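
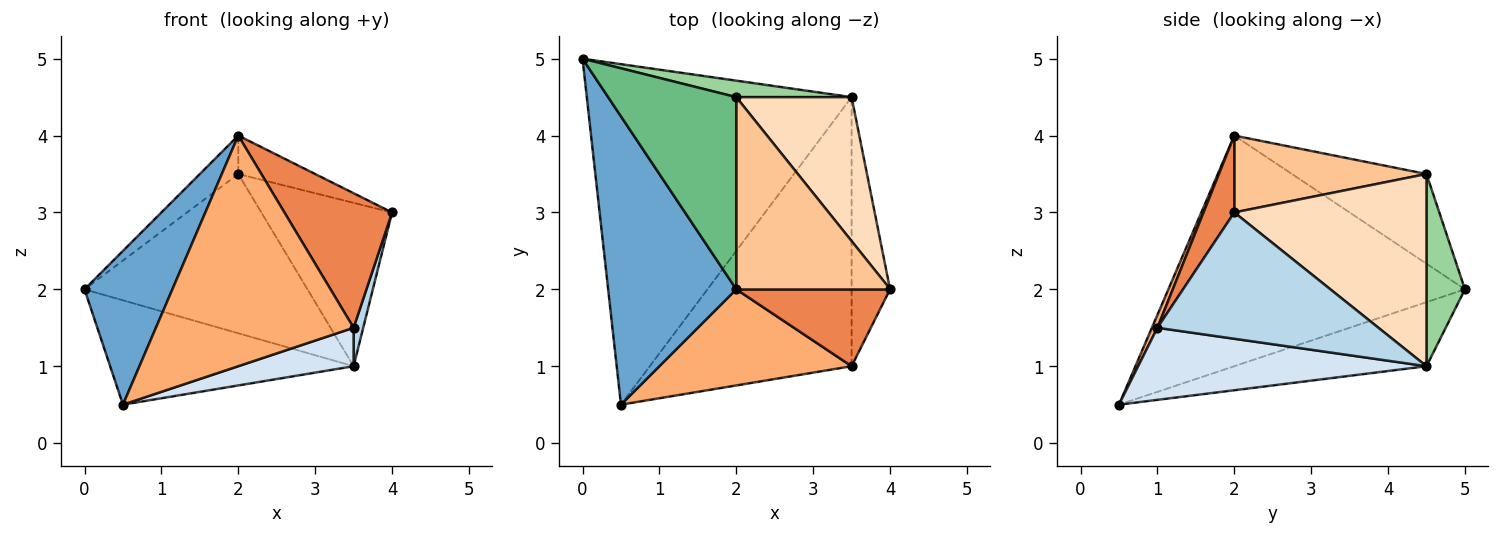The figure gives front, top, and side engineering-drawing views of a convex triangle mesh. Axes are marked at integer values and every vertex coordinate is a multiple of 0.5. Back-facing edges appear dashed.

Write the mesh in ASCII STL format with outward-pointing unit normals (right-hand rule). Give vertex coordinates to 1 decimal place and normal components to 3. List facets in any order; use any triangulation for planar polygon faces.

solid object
 facet normal -0.846 -0.251 0.470
  outer loop
   vertex 2.0 2.0 4.0
   vertex 0.0 5.0 2.0
   vertex 0.5 0.5 0.5
  endloop
 endfacet
 facet normal -0.225 0.285 -0.932
  outer loop
   vertex 3.5 4.5 1.0
   vertex 0.5 0.5 0.5
   vertex 0.0 5.0 2.0
  endloop
 endfacet
 facet normal 0.956 -0.042 -0.291
  outer loop
   vertex 3.5 1.0 1.5
   vertex 3.5 4.5 1.0
   vertex 4.0 2.0 3.0
  endloop
 endfacet
 facet normal 0.333 -0.133 -0.933
  outer loop
   vertex 3.5 1.0 1.5
   vertex 0.5 0.5 0.5
   vertex 3.5 4.5 1.0
  endloop
 endfacet
 facet normal 0.241 -0.843 0.482
  outer loop
   vertex 3.5 1.0 1.5
   vertex 4.0 2.0 3.0
   vertex 2.0 2.0 4.0
  endloop
 endfacet
 facet normal 0.026 -0.923 0.384
  outer loop
   vertex 3.5 1.0 1.5
   vertex 2.0 2.0 4.0
   vertex 0.5 0.5 0.5
  endloop
 endfacet
 facet normal 0.440 0.176 0.880
  outer loop
   vertex 2.0 4.5 3.5
   vertex 2.0 2.0 4.0
   vertex 4.0 2.0 3.0
  endloop
 endfacet
 facet normal 0.741 0.504 0.444
  outer loop
   vertex 2.0 4.5 3.5
   vertex 4.0 2.0 3.0
   vertex 3.5 4.5 1.0
  endloop
 endfacet
 facet normal -0.566 0.162 0.808
  outer loop
   vertex 2.0 4.5 3.5
   vertex 0.0 5.0 2.0
   vertex 2.0 2.0 4.0
  endloop
 endfacet
 facet normal 0.169 0.980 0.101
  outer loop
   vertex 2.0 4.5 3.5
   vertex 3.5 4.5 1.0
   vertex 0.0 5.0 2.0
  endloop
 endfacet
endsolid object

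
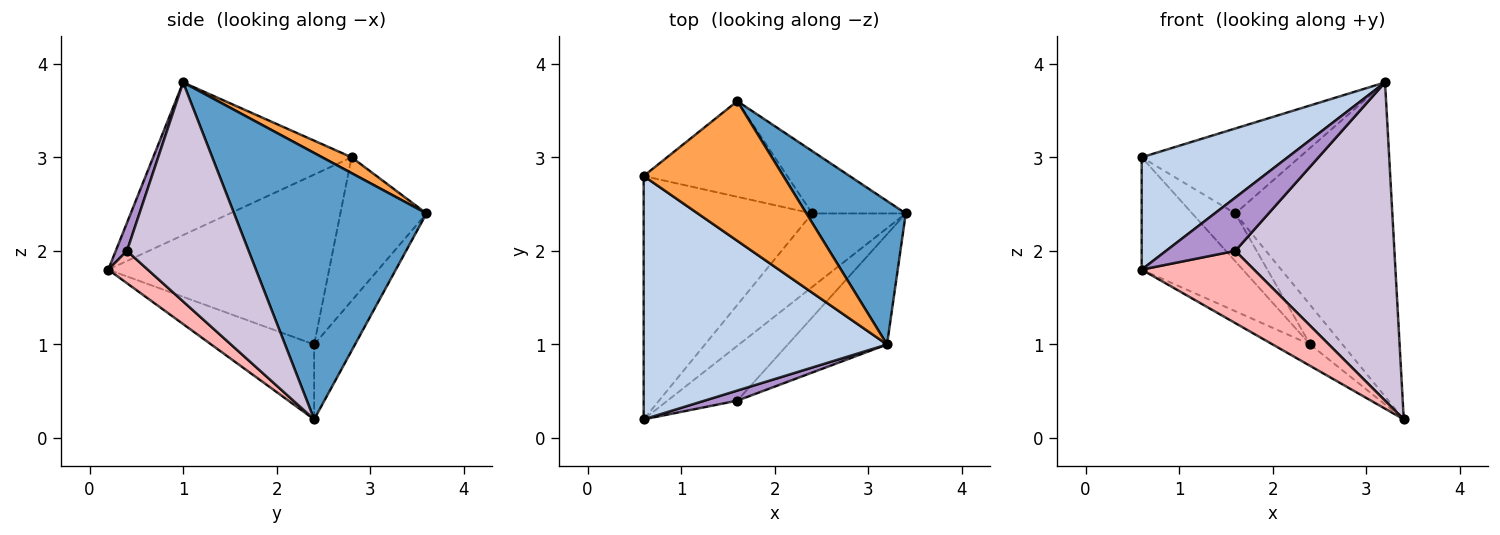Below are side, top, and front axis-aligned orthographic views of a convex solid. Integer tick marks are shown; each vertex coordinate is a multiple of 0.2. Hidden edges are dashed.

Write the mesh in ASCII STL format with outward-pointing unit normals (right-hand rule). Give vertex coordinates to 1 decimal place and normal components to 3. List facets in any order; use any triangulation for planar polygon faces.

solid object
 facet normal 0.744 0.607 0.278
  outer loop
   vertex 3.2 1.0 3.8
   vertex 3.4 2.4 0.2
   vertex 1.6 3.6 2.4
  endloop
 endfacet
 facet normal -0.495 -0.364 0.789
  outer loop
   vertex 0.6 2.8 3.0
   vertex 0.6 0.2 1.8
   vertex 3.2 1.0 3.8
  endloop
 endfacet
 facet normal 0.096 0.517 0.850
  outer loop
   vertex 0.6 2.8 3.0
   vertex 3.2 1.0 3.8
   vertex 1.6 3.6 2.4
  endloop
 endfacet
 facet normal -0.609 0.222 -0.761
  outer loop
   vertex 2.4 2.4 1.0
   vertex 3.4 2.4 0.2
   vertex 0.6 0.2 1.8
  endloop
 endfacet
 facet normal -0.560 0.443 -0.700
  outer loop
   vertex 2.4 2.4 1.0
   vertex 1.6 3.6 2.4
   vertex 3.4 2.4 0.2
  endloop
 endfacet
 facet normal -0.675 0.309 -0.670
  outer loop
   vertex 2.4 2.4 1.0
   vertex 0.6 0.2 1.8
   vertex 0.6 2.8 3.0
  endloop
 endfacet
 facet normal -0.667 0.333 -0.667
  outer loop
   vertex 2.4 2.4 1.0
   vertex 0.6 2.8 3.0
   vertex 1.6 3.6 2.4
  endloop
 endfacet
 facet normal 0.270 -0.767 -0.582
  outer loop
   vertex 1.6 0.4 2.0
   vertex 0.6 0.2 1.8
   vertex 3.4 2.4 0.2
  endloop
 endfacet
 facet normal 0.157 -0.970 0.184
  outer loop
   vertex 1.6 0.4 2.0
   vertex 3.2 1.0 3.8
   vertex 0.6 0.2 1.8
  endloop
 endfacet
 facet normal 0.586 -0.766 -0.265
  outer loop
   vertex 1.6 0.4 2.0
   vertex 3.4 2.4 0.2
   vertex 3.2 1.0 3.8
  endloop
 endfacet
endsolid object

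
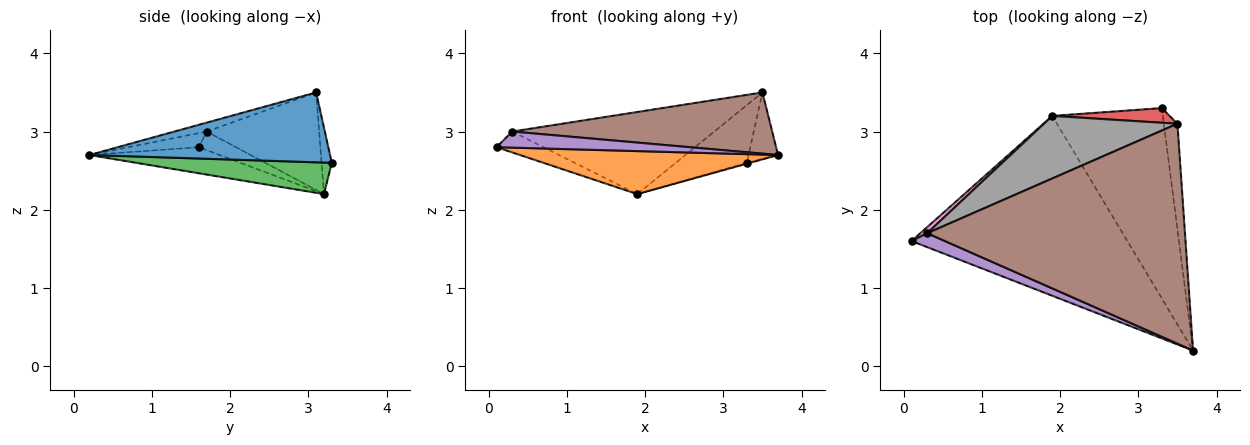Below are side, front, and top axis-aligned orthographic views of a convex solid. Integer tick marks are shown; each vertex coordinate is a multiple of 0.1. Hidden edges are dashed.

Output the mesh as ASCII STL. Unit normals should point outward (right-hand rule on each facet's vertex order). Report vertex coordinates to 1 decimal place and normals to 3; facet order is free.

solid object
 facet normal 0.974 0.120 -0.190
  outer loop
   vertex 3.5 3.1 3.5
   vertex 3.7 0.2 2.7
   vertex 3.3 3.3 2.6
  endloop
 endfacet
 facet normal -0.117 -0.231 -0.966
  outer loop
   vertex 1.9 3.2 2.2
   vertex 3.7 0.2 2.7
   vertex 0.1 1.6 2.8
  endloop
 endfacet
 facet normal 0.274 0.004 -0.962
  outer loop
   vertex 1.9 3.2 2.2
   vertex 3.3 3.3 2.6
   vertex 3.7 0.2 2.7
  endloop
 endfacet
 facet normal -0.138 0.960 0.244
  outer loop
   vertex 1.9 3.2 2.2
   vertex 3.5 3.1 3.5
   vertex 3.3 3.3 2.6
  endloop
 endfacet
 facet normal -0.266 -0.729 0.631
  outer loop
   vertex 0.3 1.7 3.0
   vertex 0.1 1.6 2.8
   vertex 3.7 0.2 2.7
  endloop
 endfacet
 facet normal -0.033 -0.268 0.963
  outer loop
   vertex 0.3 1.7 3.0
   vertex 3.7 0.2 2.7
   vertex 3.5 3.1 3.5
  endloop
 endfacet
 facet normal -0.605 0.764 0.223
  outer loop
   vertex 0.3 1.7 3.0
   vertex 1.9 3.2 2.2
   vertex 0.1 1.6 2.8
  endloop
 endfacet
 facet normal -0.405 0.727 0.554
  outer loop
   vertex 0.3 1.7 3.0
   vertex 3.5 3.1 3.5
   vertex 1.9 3.2 2.2
  endloop
 endfacet
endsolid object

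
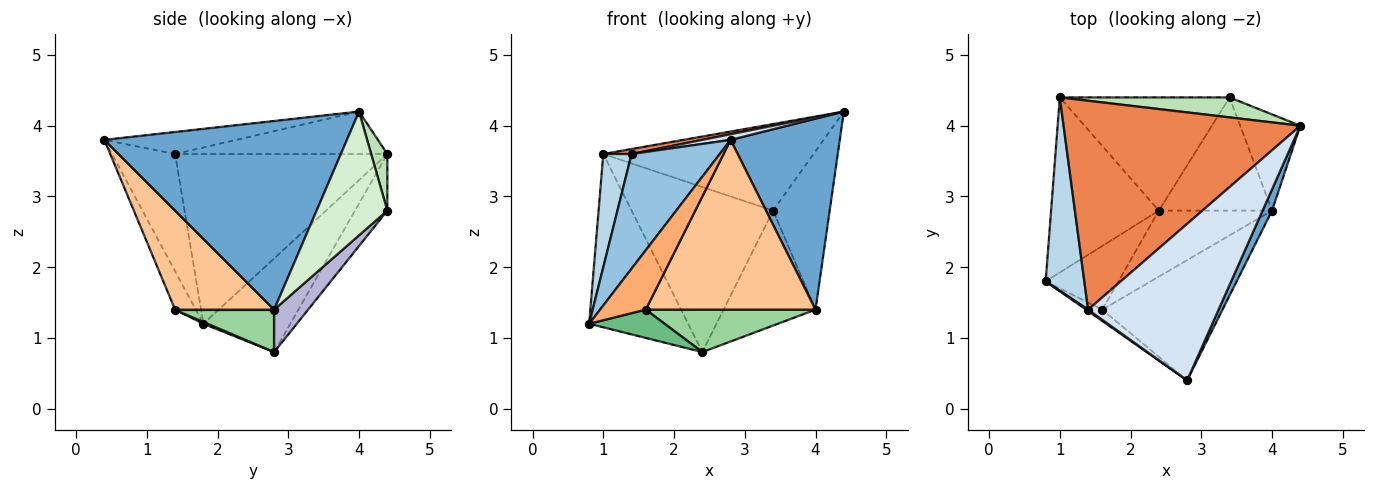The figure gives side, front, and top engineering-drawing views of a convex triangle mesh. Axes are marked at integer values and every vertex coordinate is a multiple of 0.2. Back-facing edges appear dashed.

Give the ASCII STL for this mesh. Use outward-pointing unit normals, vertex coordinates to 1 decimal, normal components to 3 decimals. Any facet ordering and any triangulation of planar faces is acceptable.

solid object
 facet normal 0.911 -0.410 0.046
  outer loop
   vertex 4.0 2.8 1.4
   vertex 4.4 4.0 4.2
   vertex 2.8 0.4 3.8
  endloop
 endfacet
 facet normal -0.582 -0.813 0.010
  outer loop
   vertex 1.4 1.4 3.6
   vertex 0.8 1.8 1.2
   vertex 2.8 0.4 3.8
  endloop
 endfacet
 facet normal -0.967 -0.129 0.220
  outer loop
   vertex 1.4 1.4 3.6
   vertex 1.0 4.4 3.6
   vertex 0.8 1.8 1.2
  endloop
 endfacet
 facet normal -0.166 -0.036 0.985
  outer loop
   vertex 1.4 1.4 3.6
   vertex 2.8 0.4 3.8
   vertex 4.4 4.0 4.2
  endloop
 endfacet
 facet normal -0.176 -0.024 0.984
  outer loop
   vertex 1.4 1.4 3.6
   vertex 4.4 4.0 4.2
   vertex 1.0 4.4 3.6
  endloop
 endfacet
 facet normal -0.406 -0.898 -0.171
  outer loop
   vertex 1.6 1.4 1.4
   vertex 2.8 0.4 3.8
   vertex 0.8 1.8 1.2
  endloop
 endfacet
 facet normal 0.430 -0.737 -0.522
  outer loop
   vertex 1.6 1.4 1.4
   vertex 4.0 2.8 1.4
   vertex 2.8 0.4 3.8
  endloop
 endfacet
 facet normal -0.525 0.599 -0.605
  outer loop
   vertex 2.4 2.8 0.8
   vertex 0.8 1.8 1.2
   vertex 1.0 4.4 3.6
  endloop
 endfacet
 facet normal 0.025 -0.406 -0.914
  outer loop
   vertex 2.4 2.8 0.8
   vertex 1.6 1.4 1.4
   vertex 0.8 1.8 1.2
  endloop
 endfacet
 facet normal 0.301 -0.516 -0.802
  outer loop
   vertex 2.4 2.8 0.8
   vertex 4.0 2.8 1.4
   vertex 1.6 1.4 1.4
  endloop
 endfacet
 facet normal 0.075 0.972 0.224
  outer loop
   vertex 3.4 4.4 2.8
   vertex 1.0 4.4 3.6
   vertex 4.4 4.0 4.2
  endloop
 endfacet
 facet normal 0.730 0.584 -0.355
  outer loop
   vertex 3.4 4.4 2.8
   vertex 4.4 4.0 4.2
   vertex 4.0 2.8 1.4
  endloop
 endfacet
 facet normal -0.185 0.810 -0.556
  outer loop
   vertex 3.4 4.4 2.8
   vertex 2.4 2.8 0.8
   vertex 1.0 4.4 3.6
  endloop
 endfacet
 facet normal 0.254 0.689 -0.679
  outer loop
   vertex 3.4 4.4 2.8
   vertex 4.0 2.8 1.4
   vertex 2.4 2.8 0.8
  endloop
 endfacet
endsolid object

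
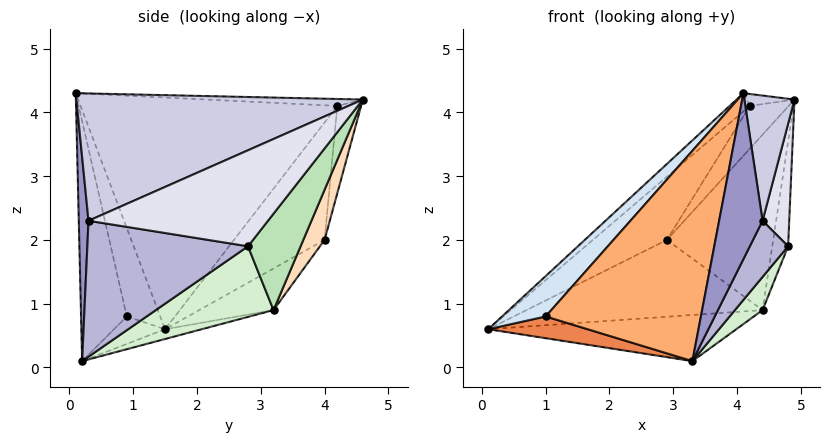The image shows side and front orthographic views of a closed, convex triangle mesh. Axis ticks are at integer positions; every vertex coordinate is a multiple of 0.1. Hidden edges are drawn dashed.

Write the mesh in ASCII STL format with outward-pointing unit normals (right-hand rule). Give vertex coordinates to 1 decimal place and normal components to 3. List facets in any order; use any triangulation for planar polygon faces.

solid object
 facet normal -0.040 0.271 -0.962
  outer loop
   vertex 4.4 3.2 0.9
   vertex 3.3 0.2 0.1
   vertex 0.1 1.5 0.6
  endloop
 endfacet
 facet normal -0.668 0.053 0.742
  outer loop
   vertex 4.2 4.2 4.1
   vertex 0.1 1.5 0.6
   vertex 4.1 0.1 4.3
  endloop
 endfacet
 facet normal -0.170 0.052 0.984
  outer loop
   vertex 4.2 4.2 4.1
   vertex 4.1 0.1 4.3
   vertex 4.9 4.6 4.2
  endloop
 endfacet
 facet normal -0.573 -0.747 0.337
  outer loop
   vertex 1.0 0.9 0.8
   vertex 4.1 0.1 4.3
   vertex 0.1 1.5 0.6
  endloop
 endfacet
 facet normal -0.390 -0.759 -0.522
  outer loop
   vertex 1.0 0.9 0.8
   vertex 0.1 1.5 0.6
   vertex 3.3 0.2 0.1
  endloop
 endfacet
 facet normal -0.282 -0.959 0.031
  outer loop
   vertex 1.0 0.9 0.8
   vertex 3.3 0.2 0.1
   vertex 4.1 0.1 4.3
  endloop
 endfacet
 facet normal -0.202 0.641 -0.741
  outer loop
   vertex 2.9 4.0 2.0
   vertex 4.4 3.2 0.9
   vertex 0.1 1.5 0.6
  endloop
 endfacet
 facet normal 0.179 0.896 -0.407
  outer loop
   vertex 2.9 4.0 2.0
   vertex 4.9 4.6 4.2
   vertex 4.4 3.2 0.9
  endloop
 endfacet
 facet normal -0.714 0.583 0.387
  outer loop
   vertex 2.9 4.0 2.0
   vertex 0.1 1.5 0.6
   vertex 4.2 4.2 4.1
  endloop
 endfacet
 facet normal -0.507 0.829 0.235
  outer loop
   vertex 2.9 4.0 2.0
   vertex 4.2 4.2 4.1
   vertex 4.9 4.6 4.2
  endloop
 endfacet
 facet normal 0.925 0.279 -0.258
  outer loop
   vertex 4.8 2.8 1.9
   vertex 4.4 3.2 0.9
   vertex 4.9 4.6 4.2
  endloop
 endfacet
 facet normal 0.877 -0.206 -0.433
  outer loop
   vertex 4.8 2.8 1.9
   vertex 3.3 0.2 0.1
   vertex 4.4 3.2 0.9
  endloop
 endfacet
 facet normal 0.218 -0.974 -0.065
  outer loop
   vertex 4.4 0.3 2.3
   vertex 4.1 0.1 4.3
   vertex 3.3 0.2 0.1
  endloop
 endfacet
 facet normal 0.878 -0.209 -0.430
  outer loop
   vertex 4.4 0.3 2.3
   vertex 3.3 0.2 0.1
   vertex 4.8 2.8 1.9
  endloop
 endfacet
 facet normal 0.977 -0.171 0.129
  outer loop
   vertex 4.4 0.3 2.3
   vertex 4.9 4.6 4.2
   vertex 4.1 0.1 4.3
  endloop
 endfacet
 facet normal 0.987 -0.146 0.072
  outer loop
   vertex 4.4 0.3 2.3
   vertex 4.8 2.8 1.9
   vertex 4.9 4.6 4.2
  endloop
 endfacet
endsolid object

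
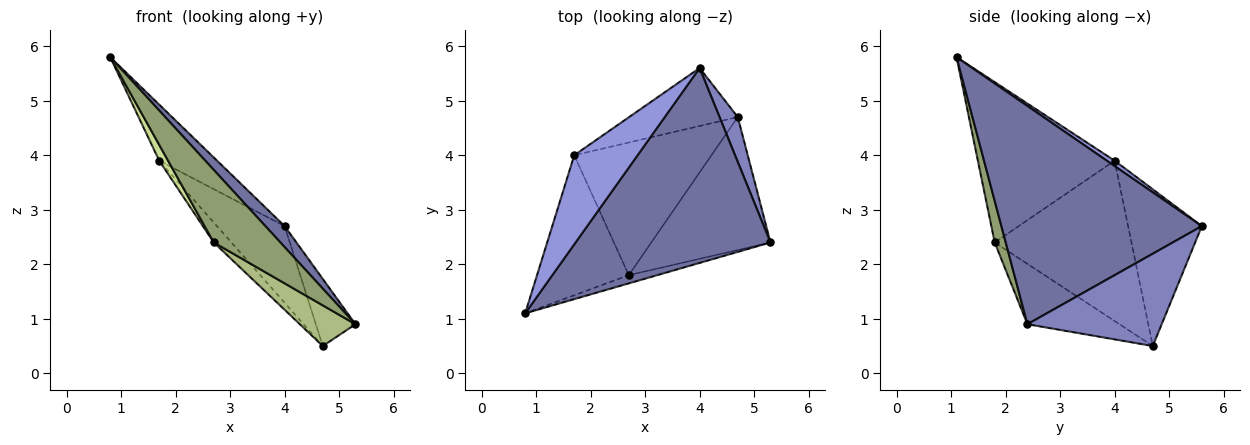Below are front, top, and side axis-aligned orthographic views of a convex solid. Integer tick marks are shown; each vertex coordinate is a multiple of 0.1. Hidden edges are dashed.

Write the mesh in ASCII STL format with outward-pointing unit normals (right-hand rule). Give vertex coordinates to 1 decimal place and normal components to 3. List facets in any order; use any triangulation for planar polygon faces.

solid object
 facet normal 0.744 -0.071 0.664
  outer loop
   vertex 4.0 5.6 2.7
   vertex 0.8 1.1 5.8
   vertex 5.3 2.4 0.9
  endloop
 endfacet
 facet normal 0.942 0.278 0.186
  outer loop
   vertex 4.7 4.7 0.5
   vertex 4.0 5.6 2.7
   vertex 5.3 2.4 0.9
  endloop
 endfacet
 facet normal 0.071 0.531 0.844
  outer loop
   vertex 1.7 4.0 3.9
   vertex 0.8 1.1 5.8
   vertex 4.0 5.6 2.7
  endloop
 endfacet
 facet normal -0.656 0.602 -0.455
  outer loop
   vertex 1.7 4.0 3.9
   vertex 4.0 5.6 2.7
   vertex 4.7 4.7 0.5
  endloop
 endfacet
 facet normal 0.162 -0.980 -0.111
  outer loop
   vertex 2.7 1.8 2.4
   vertex 5.3 2.4 0.9
   vertex 0.8 1.1 5.8
  endloop
 endfacet
 facet normal -0.436 -0.263 -0.861
  outer loop
   vertex 2.7 1.8 2.4
   vertex 4.7 4.7 0.5
   vertex 5.3 2.4 0.9
  endloop
 endfacet
 facet normal -0.867 -0.056 -0.496
  outer loop
   vertex 2.7 1.8 2.4
   vertex 0.8 1.1 5.8
   vertex 1.7 4.0 3.9
  endloop
 endfacet
 facet normal -0.756 0.098 -0.647
  outer loop
   vertex 2.7 1.8 2.4
   vertex 1.7 4.0 3.9
   vertex 4.7 4.7 0.5
  endloop
 endfacet
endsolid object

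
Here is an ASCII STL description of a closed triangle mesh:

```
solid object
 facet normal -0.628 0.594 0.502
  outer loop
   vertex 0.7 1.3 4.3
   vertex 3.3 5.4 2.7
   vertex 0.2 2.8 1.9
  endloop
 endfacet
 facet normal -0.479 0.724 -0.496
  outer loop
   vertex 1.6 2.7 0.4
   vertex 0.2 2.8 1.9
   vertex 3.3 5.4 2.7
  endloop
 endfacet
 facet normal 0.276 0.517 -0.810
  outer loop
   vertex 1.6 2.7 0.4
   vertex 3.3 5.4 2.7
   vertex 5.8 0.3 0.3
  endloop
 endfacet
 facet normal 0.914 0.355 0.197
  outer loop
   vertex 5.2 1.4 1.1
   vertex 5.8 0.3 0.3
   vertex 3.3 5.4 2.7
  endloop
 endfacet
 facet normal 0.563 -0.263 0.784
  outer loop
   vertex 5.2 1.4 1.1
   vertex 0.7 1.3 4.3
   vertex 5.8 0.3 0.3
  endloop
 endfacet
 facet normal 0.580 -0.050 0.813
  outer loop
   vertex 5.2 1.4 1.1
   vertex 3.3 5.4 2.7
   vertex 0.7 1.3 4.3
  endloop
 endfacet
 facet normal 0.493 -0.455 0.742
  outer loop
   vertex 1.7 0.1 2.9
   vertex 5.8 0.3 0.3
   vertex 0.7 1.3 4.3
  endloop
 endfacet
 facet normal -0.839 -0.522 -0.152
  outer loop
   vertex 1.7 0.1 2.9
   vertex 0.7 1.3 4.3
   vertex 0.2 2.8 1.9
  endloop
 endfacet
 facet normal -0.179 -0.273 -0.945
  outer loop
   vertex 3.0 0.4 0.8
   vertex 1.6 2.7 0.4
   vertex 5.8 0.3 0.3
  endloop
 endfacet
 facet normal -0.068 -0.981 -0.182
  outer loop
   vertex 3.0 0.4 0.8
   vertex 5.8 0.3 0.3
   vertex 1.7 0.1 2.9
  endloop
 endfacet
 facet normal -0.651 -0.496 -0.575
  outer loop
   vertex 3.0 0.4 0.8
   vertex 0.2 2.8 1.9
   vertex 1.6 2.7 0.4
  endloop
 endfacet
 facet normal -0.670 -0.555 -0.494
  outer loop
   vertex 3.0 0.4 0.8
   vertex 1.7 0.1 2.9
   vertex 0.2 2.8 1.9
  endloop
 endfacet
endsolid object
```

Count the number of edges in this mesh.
18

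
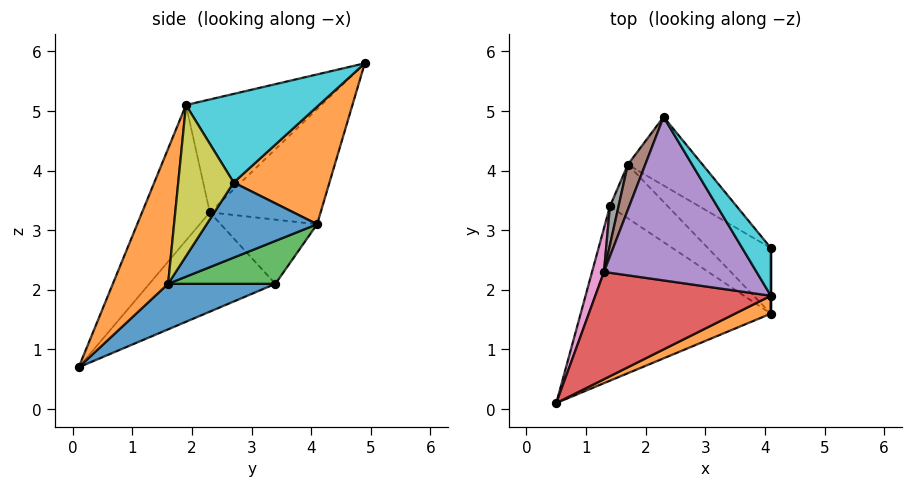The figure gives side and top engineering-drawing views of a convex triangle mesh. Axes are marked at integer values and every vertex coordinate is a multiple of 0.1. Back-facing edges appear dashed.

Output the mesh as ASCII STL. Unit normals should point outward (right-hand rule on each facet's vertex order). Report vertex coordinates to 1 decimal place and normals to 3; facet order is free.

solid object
 facet normal 0.220 0.330 -0.918
  outer loop
   vertex 1.4 3.4 2.1
   vertex 4.1 1.6 2.1
   vertex 0.5 0.1 0.7
  endloop
 endfacet
 facet normal 0.352 -0.931 0.093
  outer loop
   vertex 4.1 1.9 5.1
   vertex 0.5 0.1 0.7
   vertex 4.1 1.6 2.1
  endloop
 endfacet
 facet normal 0.444 0.666 -0.599
  outer loop
   vertex 1.7 4.1 3.1
   vertex 4.1 1.6 2.1
   vertex 1.4 3.4 2.1
  endloop
 endfacet
 facet normal -0.497 -0.581 0.644
  outer loop
   vertex 1.3 2.3 3.3
   vertex 0.5 0.1 0.7
   vertex 4.1 1.9 5.1
  endloop
 endfacet
 facet normal -0.522 -0.478 0.706
  outer loop
   vertex 1.3 2.3 3.3
   vertex 4.1 1.9 5.1
   vertex 2.3 4.9 5.8
  endloop
 endfacet
 facet normal -0.962 0.230 0.146
  outer loop
   vertex 1.3 2.3 3.3
   vertex 2.3 4.9 5.8
   vertex 1.7 4.1 3.1
  endloop
 endfacet
 facet normal -0.970 0.215 0.116
  outer loop
   vertex 1.3 2.3 3.3
   vertex 1.4 3.4 2.1
   vertex 0.5 0.1 0.7
  endloop
 endfacet
 facet normal -0.965 0.229 0.129
  outer loop
   vertex 1.3 2.3 3.3
   vertex 1.7 4.1 3.1
   vertex 1.4 3.4 2.1
  endloop
 endfacet
 facet normal 1.000 0.000 0.000
  outer loop
   vertex 4.1 2.7 3.8
   vertex 4.1 1.9 5.1
   vertex 4.1 1.6 2.1
  endloop
 endfacet
 facet normal 0.851 0.447 0.275
  outer loop
   vertex 4.1 2.7 3.8
   vertex 2.3 4.9 5.8
   vertex 4.1 1.9 5.1
  endloop
 endfacet
 facet normal 0.544 0.705 -0.456
  outer loop
   vertex 4.1 2.7 3.8
   vertex 4.1 1.6 2.1
   vertex 1.7 4.1 3.1
  endloop
 endfacet
 facet normal 0.546 0.762 -0.347
  outer loop
   vertex 4.1 2.7 3.8
   vertex 1.7 4.1 3.1
   vertex 2.3 4.9 5.8
  endloop
 endfacet
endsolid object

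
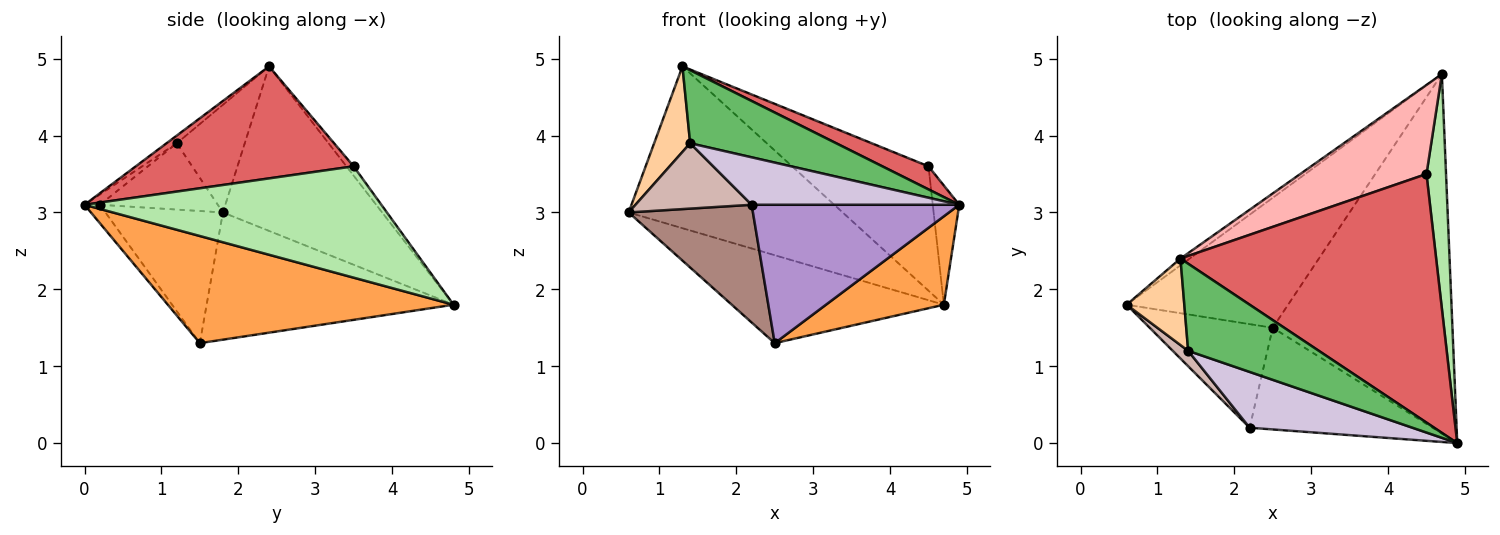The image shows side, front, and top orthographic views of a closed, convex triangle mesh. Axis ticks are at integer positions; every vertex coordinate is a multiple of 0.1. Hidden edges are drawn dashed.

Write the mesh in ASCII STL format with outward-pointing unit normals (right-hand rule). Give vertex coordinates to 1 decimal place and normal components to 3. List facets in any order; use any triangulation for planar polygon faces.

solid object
 facet normal -0.597 0.802 -0.033
  outer loop
   vertex 1.3 2.4 4.9
   vertex 4.7 4.8 1.8
   vertex 0.6 1.8 3.0
  endloop
 endfacet
 facet normal -0.546 0.469 -0.694
  outer loop
   vertex 2.5 1.5 1.3
   vertex 0.6 1.8 3.0
   vertex 4.7 4.8 1.8
  endloop
 endfacet
 facet normal 0.501 -0.207 -0.840
  outer loop
   vertex 2.5 1.5 1.3
   vertex 4.7 4.8 1.8
   vertex 4.9 0.0 3.1
  endloop
 endfacet
 facet normal -0.799 -0.423 0.428
  outer loop
   vertex 1.4 1.2 3.9
   vertex 1.3 2.4 4.9
   vertex 0.6 1.8 3.0
  endloop
 endfacet
 facet normal -0.045 -0.642 0.766
  outer loop
   vertex 1.4 1.2 3.9
   vertex 4.9 0.0 3.1
   vertex 1.3 2.4 4.9
  endloop
 endfacet
 facet normal 0.981 0.088 0.172
  outer loop
   vertex 4.5 3.5 3.6
   vertex 4.9 0.0 3.1
   vertex 4.7 4.8 1.8
  endloop
 endfacet
 facet normal 0.400 -0.085 0.913
  outer loop
   vertex 4.5 3.5 3.6
   vertex 1.3 2.4 4.9
   vertex 4.9 0.0 3.1
  endloop
 endfacet
 facet normal -0.043 0.812 0.582
  outer loop
   vertex 4.5 3.5 3.6
   vertex 4.7 4.8 1.8
   vertex 1.3 2.4 4.9
  endloop
 endfacet
 facet normal -0.060 -0.804 -0.591
  outer loop
   vertex 2.2 0.2 3.1
   vertex 2.5 1.5 1.3
   vertex 4.9 0.0 3.1
  endloop
 endfacet
 facet normal -0.048 -0.647 0.761
  outer loop
   vertex 2.2 0.2 3.1
   vertex 4.9 0.0 3.1
   vertex 1.4 1.2 3.9
  endloop
 endfacet
 facet normal -0.579 -0.612 -0.539
  outer loop
   vertex 2.2 0.2 3.1
   vertex 0.6 1.8 3.0
   vertex 2.5 1.5 1.3
  endloop
 endfacet
 facet normal -0.703 -0.693 0.163
  outer loop
   vertex 2.2 0.2 3.1
   vertex 1.4 1.2 3.9
   vertex 0.6 1.8 3.0
  endloop
 endfacet
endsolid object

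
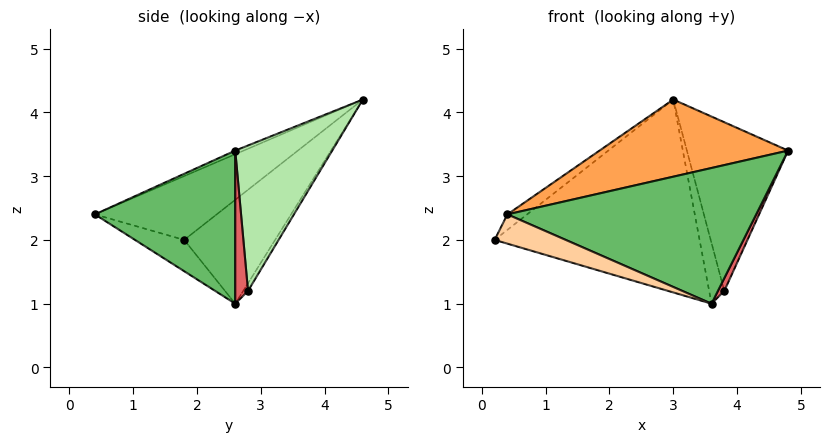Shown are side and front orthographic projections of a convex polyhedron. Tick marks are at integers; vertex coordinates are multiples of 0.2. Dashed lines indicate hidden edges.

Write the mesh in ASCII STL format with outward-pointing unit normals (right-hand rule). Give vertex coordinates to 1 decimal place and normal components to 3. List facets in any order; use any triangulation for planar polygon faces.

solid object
 facet normal -0.340 0.767 -0.543
  outer loop
   vertex 3.6 2.6 1.0
   vertex 0.2 1.8 2.0
   vertex 3.0 4.6 4.2
  endloop
 endfacet
 facet normal -0.680 0.110 0.725
  outer loop
   vertex 0.4 0.4 2.4
   vertex 3.0 4.6 4.2
   vertex 0.2 1.8 2.0
  endloop
 endfacet
 facet normal -0.017 -0.385 0.923
  outer loop
   vertex 0.4 0.4 2.4
   vertex 4.8 2.6 3.4
   vertex 3.0 4.6 4.2
  endloop
 endfacet
 facet normal -0.205 -0.296 -0.933
  outer loop
   vertex 0.4 0.4 2.4
   vertex 0.2 1.8 2.0
   vertex 3.6 2.6 1.0
  endloop
 endfacet
 facet normal 0.477 -0.846 -0.239
  outer loop
   vertex 0.4 0.4 2.4
   vertex 3.6 2.6 1.0
   vertex 4.8 2.6 3.4
  endloop
 endfacet
 facet normal 0.671 0.701 -0.241
  outer loop
   vertex 3.8 2.8 1.2
   vertex 3.0 4.6 4.2
   vertex 4.8 2.6 3.4
  endloop
 endfacet
 facet normal 0.816 -0.408 -0.408
  outer loop
   vertex 3.8 2.8 1.2
   vertex 4.8 2.6 3.4
   vertex 3.6 2.6 1.0
  endloop
 endfacet
 facet normal -0.252 0.799 -0.546
  outer loop
   vertex 3.8 2.8 1.2
   vertex 3.6 2.6 1.0
   vertex 3.0 4.6 4.2
  endloop
 endfacet
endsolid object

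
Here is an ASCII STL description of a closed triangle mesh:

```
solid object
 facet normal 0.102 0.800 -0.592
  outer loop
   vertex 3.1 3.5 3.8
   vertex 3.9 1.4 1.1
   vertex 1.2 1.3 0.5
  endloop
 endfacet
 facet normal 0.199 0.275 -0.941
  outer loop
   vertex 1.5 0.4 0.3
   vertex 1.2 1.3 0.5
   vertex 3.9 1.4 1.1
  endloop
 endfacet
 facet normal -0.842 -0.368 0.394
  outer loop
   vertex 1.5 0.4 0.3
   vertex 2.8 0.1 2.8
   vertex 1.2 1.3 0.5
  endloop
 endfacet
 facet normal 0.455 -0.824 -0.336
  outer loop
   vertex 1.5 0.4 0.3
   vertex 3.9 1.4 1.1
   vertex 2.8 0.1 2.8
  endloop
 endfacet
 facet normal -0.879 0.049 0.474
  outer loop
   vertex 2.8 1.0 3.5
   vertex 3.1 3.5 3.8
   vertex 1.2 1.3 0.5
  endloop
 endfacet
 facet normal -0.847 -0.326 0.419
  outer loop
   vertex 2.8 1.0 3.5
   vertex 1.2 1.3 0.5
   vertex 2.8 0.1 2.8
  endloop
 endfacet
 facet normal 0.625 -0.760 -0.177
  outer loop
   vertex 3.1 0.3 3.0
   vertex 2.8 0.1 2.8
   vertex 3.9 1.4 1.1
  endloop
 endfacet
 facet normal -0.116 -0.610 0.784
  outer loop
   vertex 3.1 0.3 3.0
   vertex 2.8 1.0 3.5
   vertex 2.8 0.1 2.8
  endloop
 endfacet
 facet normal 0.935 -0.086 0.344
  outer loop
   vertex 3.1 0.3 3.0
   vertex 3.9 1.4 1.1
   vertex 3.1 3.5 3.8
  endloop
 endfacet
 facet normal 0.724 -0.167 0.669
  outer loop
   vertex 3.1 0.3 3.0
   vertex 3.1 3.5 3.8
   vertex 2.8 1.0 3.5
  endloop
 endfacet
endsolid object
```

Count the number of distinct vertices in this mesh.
7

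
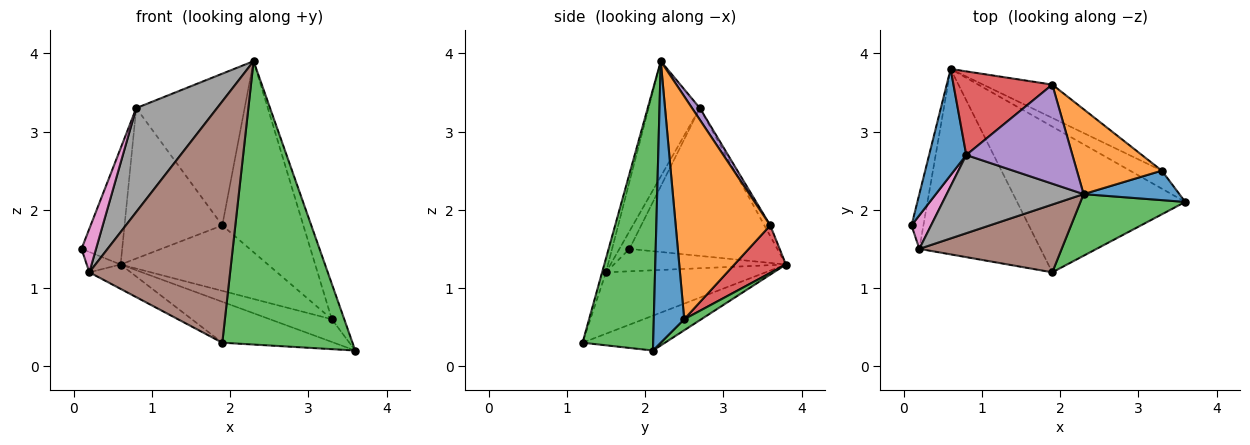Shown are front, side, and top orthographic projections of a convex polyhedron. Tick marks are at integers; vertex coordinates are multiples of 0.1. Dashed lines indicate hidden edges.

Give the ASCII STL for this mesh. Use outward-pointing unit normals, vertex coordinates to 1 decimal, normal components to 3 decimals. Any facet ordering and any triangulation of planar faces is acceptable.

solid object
 facet normal -0.937 0.258 0.236
  outer loop
   vertex 0.8 2.7 3.3
   vertex 0.6 3.8 1.3
   vertex 0.1 1.8 1.5
  endloop
 endfacet
 facet normal -0.196 0.265 -0.944
  outer loop
   vertex 1.9 1.2 0.3
   vertex 0.6 3.8 1.3
   vertex 3.6 2.1 0.2
  endloop
 endfacet
 facet normal 0.468 -0.863 0.188
  outer loop
   vertex 1.9 1.2 0.3
   vertex 3.6 2.1 0.2
   vertex 2.3 2.2 3.9
  endloop
 endfacet
 facet normal -0.052 0.873 0.485
  outer loop
   vertex 1.9 3.6 1.8
   vertex 0.6 3.8 1.3
   vertex 0.8 2.7 3.3
  endloop
 endfacet
 facet normal 0.060 0.836 0.546
  outer loop
   vertex 1.9 3.6 1.8
   vertex 0.8 2.7 3.3
   vertex 2.3 2.2 3.9
  endloop
 endfacet
 facet normal -0.027 -0.962 0.270
  outer loop
   vertex 0.2 1.5 1.2
   vertex 1.9 1.2 0.3
   vertex 2.3 2.2 3.9
  endloop
 endfacet
 facet normal -0.481 -0.695 0.535
  outer loop
   vertex 0.2 1.5 1.2
   vertex 0.8 2.7 3.3
   vertex 0.1 1.8 1.5
  endloop
 endfacet
 facet normal -0.452 -0.713 0.536
  outer loop
   vertex 0.2 1.5 1.2
   vertex 2.3 2.2 3.9
   vertex 0.8 2.7 3.3
  endloop
 endfacet
 facet normal -0.870 0.171 -0.462
  outer loop
   vertex 0.2 1.5 1.2
   vertex 0.1 1.8 1.5
   vertex 0.6 3.8 1.3
  endloop
 endfacet
 facet normal -0.449 0.117 -0.886
  outer loop
   vertex 0.2 1.5 1.2
   vertex 0.6 3.8 1.3
   vertex 1.9 1.2 0.3
  endloop
 endfacet
 facet normal 0.883 0.362 0.300
  outer loop
   vertex 3.3 2.5 0.6
   vertex 2.3 2.2 3.9
   vertex 3.6 2.1 0.2
  endloop
 endfacet
 facet normal 0.729 0.625 0.278
  outer loop
   vertex 3.3 2.5 0.6
   vertex 1.9 3.6 1.8
   vertex 2.3 2.2 3.9
  endloop
 endfacet
 facet normal 0.211 0.766 -0.607
  outer loop
   vertex 3.3 2.5 0.6
   vertex 3.6 2.1 0.2
   vertex 0.6 3.8 1.3
  endloop
 endfacet
 facet normal 0.297 0.851 -0.433
  outer loop
   vertex 3.3 2.5 0.6
   vertex 0.6 3.8 1.3
   vertex 1.9 3.6 1.8
  endloop
 endfacet
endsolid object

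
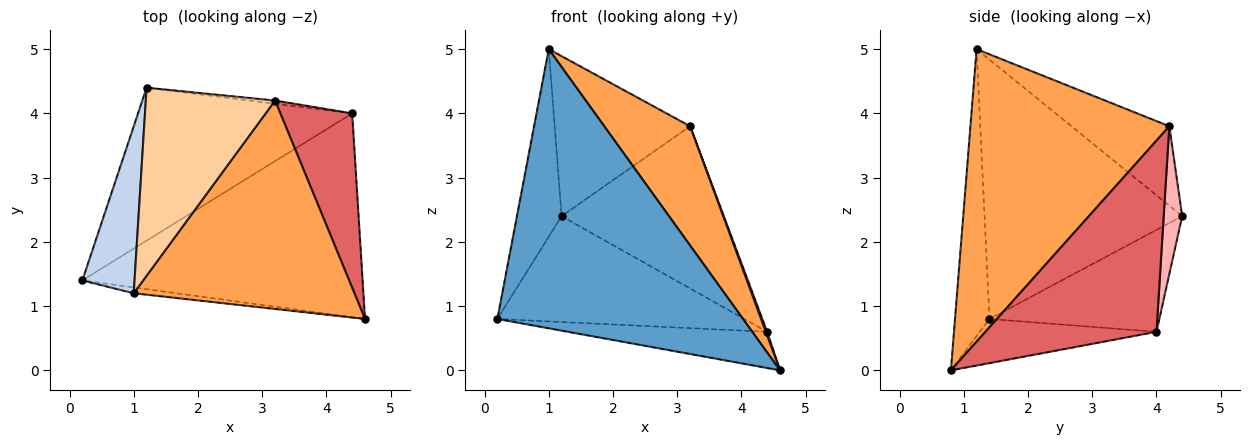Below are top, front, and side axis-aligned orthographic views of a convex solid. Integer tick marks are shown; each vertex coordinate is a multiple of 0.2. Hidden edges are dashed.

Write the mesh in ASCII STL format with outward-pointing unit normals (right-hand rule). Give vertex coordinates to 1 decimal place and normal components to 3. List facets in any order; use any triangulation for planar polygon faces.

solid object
 facet normal -0.139 -0.990 -0.021
  outer loop
   vertex 1.0 1.2 5.0
   vertex 0.2 1.4 0.8
   vertex 4.6 0.8 0.0
  endloop
 endfacet
 facet normal -0.957 0.216 0.193
  outer loop
   vertex 1.0 1.2 5.0
   vertex 1.2 4.4 2.4
   vertex 0.2 1.4 0.8
  endloop
 endfacet
 facet normal 0.755 -0.326 0.569
  outer loop
   vertex 3.2 4.2 3.8
   vertex 1.0 1.2 5.0
   vertex 4.6 0.8 0.0
  endloop
 endfacet
 facet normal -0.424 0.587 0.690
  outer loop
   vertex 3.2 4.2 3.8
   vertex 1.2 4.4 2.4
   vertex 1.0 1.2 5.0
  endloop
 endfacet
 facet normal -0.153 0.173 -0.973
  outer loop
   vertex 4.4 4.0 0.6
   vertex 4.6 0.8 0.0
   vertex 0.2 1.4 0.8
  endloop
 endfacet
 facet normal -0.364 0.530 -0.766
  outer loop
   vertex 4.4 4.0 0.6
   vertex 0.2 1.4 0.8
   vertex 1.2 4.4 2.4
  endloop
 endfacet
 facet normal 0.936 -0.007 0.352
  outer loop
   vertex 4.4 4.0 0.6
   vertex 3.2 4.2 3.8
   vertex 4.6 0.8 0.0
  endloop
 endfacet
 facet normal 0.113 0.993 -0.020
  outer loop
   vertex 4.4 4.0 0.6
   vertex 1.2 4.4 2.4
   vertex 3.2 4.2 3.8
  endloop
 endfacet
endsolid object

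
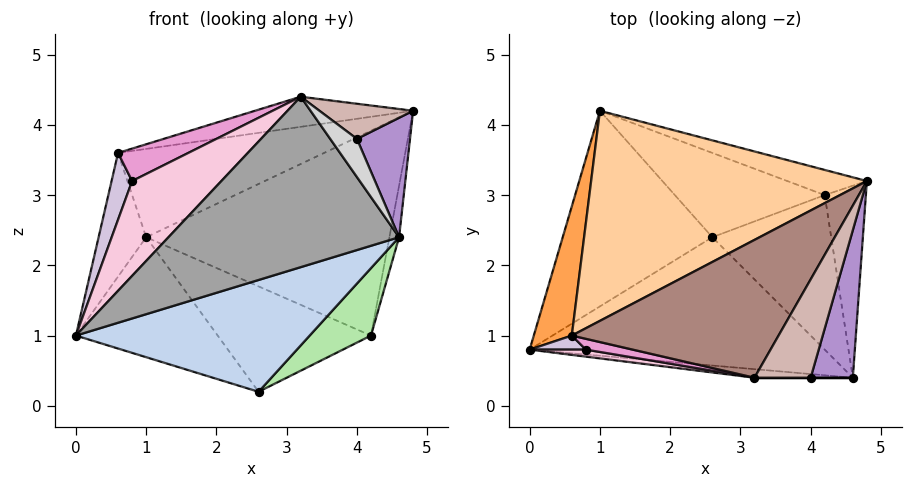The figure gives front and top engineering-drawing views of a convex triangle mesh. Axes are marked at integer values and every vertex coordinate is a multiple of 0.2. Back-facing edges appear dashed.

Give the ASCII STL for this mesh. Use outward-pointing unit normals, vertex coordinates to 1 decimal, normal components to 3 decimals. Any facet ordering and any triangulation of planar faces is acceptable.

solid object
 facet normal -0.504 0.451 -0.736
  outer loop
   vertex 2.6 2.4 0.2
   vertex 0.0 0.8 1.0
   vertex 1.0 4.2 2.4
  endloop
 endfacet
 facet normal 0.170 -0.647 -0.743
  outer loop
   vertex 4.6 0.4 2.4
   vertex 0.0 0.8 1.0
   vertex 2.6 2.4 0.2
  endloop
 endfacet
 facet normal -0.958 0.197 0.206
  outer loop
   vertex 0.6 1.0 3.6
   vertex 1.0 4.2 2.4
   vertex 0.0 0.8 1.0
  endloop
 endfacet
 facet normal -0.317 0.367 0.874
  outer loop
   vertex 0.6 1.0 3.6
   vertex 4.8 3.2 4.2
   vertex 1.0 4.2 2.4
  endloop
 endfacet
 facet normal 0.981 0.050 -0.187
  outer loop
   vertex 4.2 3.0 1.0
   vertex 4.8 3.2 4.2
   vertex 4.6 0.4 2.4
  endloop
 endfacet
 facet normal 0.520 -0.342 -0.783
  outer loop
   vertex 4.2 3.0 1.0
   vertex 4.6 0.4 2.4
   vertex 2.6 2.4 0.2
  endloop
 endfacet
 facet normal 0.304 0.946 -0.116
  outer loop
   vertex 4.2 3.0 1.0
   vertex 1.0 4.2 2.4
   vertex 4.8 3.2 4.2
  endloop
 endfacet
 facet normal 0.020 0.781 -0.625
  outer loop
   vertex 4.2 3.0 1.0
   vertex 2.6 2.4 0.2
   vertex 1.0 4.2 2.4
  endloop
 endfacet
 facet normal 0.876 -0.304 0.375
  outer loop
   vertex 4.0 0.4 3.8
   vertex 4.6 0.4 2.4
   vertex 4.8 3.2 4.2
  endloop
 endfacet
 facet normal -0.493 -0.851 0.179
  outer loop
   vertex 0.8 0.8 3.2
   vertex 0.6 1.0 3.6
   vertex 0.0 0.8 1.0
  endloop
 endfacet
 facet normal -0.244 0.207 0.947
  outer loop
   vertex 3.2 0.4 4.4
   vertex 4.8 3.2 4.2
   vertex 0.6 1.0 3.6
  endloop
 endfacet
 facet normal 0.577 -0.275 0.769
  outer loop
   vertex 3.2 0.4 4.4
   vertex 4.0 0.4 3.8
   vertex 4.8 3.2 4.2
  endloop
 endfacet
 facet normal -0.302 -0.905 0.302
  outer loop
   vertex 3.2 0.4 4.4
   vertex 0.6 1.0 3.6
   vertex 0.8 0.8 3.2
  endloop
 endfacet
 facet normal -0.199 -0.977 0.072
  outer loop
   vertex 3.2 0.4 4.4
   vertex 0.8 0.8 3.2
   vertex 0.0 0.8 1.0
  endloop
 endfacet
 facet normal -0.071 -0.996 -0.050
  outer loop
   vertex 3.2 0.4 4.4
   vertex 0.0 0.8 1.0
   vertex 4.6 0.4 2.4
  endloop
 endfacet
 facet normal 0.000 -1.000 0.000
  outer loop
   vertex 3.2 0.4 4.4
   vertex 4.6 0.4 2.4
   vertex 4.0 0.4 3.8
  endloop
 endfacet
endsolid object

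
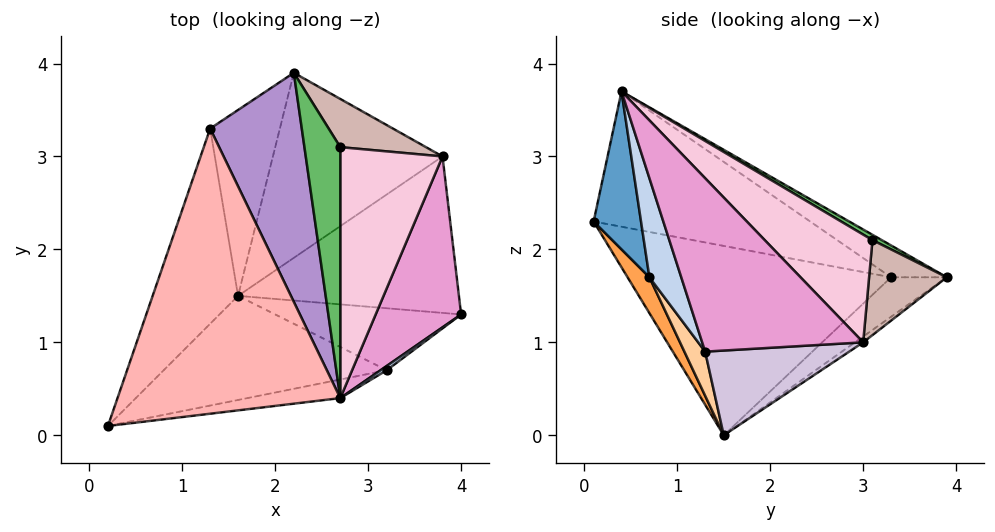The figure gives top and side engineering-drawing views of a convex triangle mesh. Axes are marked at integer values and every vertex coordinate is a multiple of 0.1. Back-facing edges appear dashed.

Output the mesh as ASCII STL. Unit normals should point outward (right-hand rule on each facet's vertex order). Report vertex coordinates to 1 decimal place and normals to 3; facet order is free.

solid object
 facet normal 0.175 -0.979 -0.103
  outer loop
   vertex 3.2 0.7 1.7
   vertex 2.7 0.4 3.7
   vertex 0.2 0.1 2.3
  endloop
 endfacet
 facet normal 0.624 -0.780 0.039
  outer loop
   vertex 3.2 0.7 1.7
   vertex 4.0 1.3 0.9
   vertex 2.7 0.4 3.7
  endloop
 endfacet
 facet normal 0.078 -0.872 -0.483
  outer loop
   vertex 3.2 0.7 1.7
   vertex 0.2 0.1 2.3
   vertex 1.6 1.5 0.0
  endloop
 endfacet
 facet normal 0.122 -0.849 -0.514
  outer loop
   vertex 3.2 0.7 1.7
   vertex 1.6 1.5 0.0
   vertex 4.0 1.3 0.9
  endloop
 endfacet
 facet normal 0.126 0.506 0.853
  outer loop
   vertex 2.7 3.1 2.1
   vertex 2.2 3.9 1.7
   vertex 2.7 0.4 3.7
  endloop
 endfacet
 facet normal -0.887 0.230 -0.400
  outer loop
   vertex 1.3 3.3 1.7
   vertex 1.6 1.5 0.0
   vertex 0.2 0.1 2.3
  endloop
 endfacet
 facet normal -0.396 0.595 -0.700
  outer loop
   vertex 1.3 3.3 1.7
   vertex 2.2 3.9 1.7
   vertex 1.6 1.5 0.0
  endloop
 endfacet
 facet normal -0.492 0.321 0.809
  outer loop
   vertex 1.3 3.3 1.7
   vertex 0.2 0.1 2.3
   vertex 2.7 0.4 3.7
  endloop
 endfacet
 facet normal -0.295 0.442 0.847
  outer loop
   vertex 1.3 3.3 1.7
   vertex 2.7 0.4 3.7
   vertex 2.2 3.9 1.7
  endloop
 endfacet
 facet normal 0.357 0.097 -0.929
  outer loop
   vertex 3.8 3.0 1.0
   vertex 4.0 1.3 0.9
   vertex 1.6 1.5 0.0
  endloop
 endfacet
 facet normal -0.028 0.582 -0.812
  outer loop
   vertex 3.8 3.0 1.0
   vertex 1.6 1.5 0.0
   vertex 2.2 3.9 1.7
  endloop
 endfacet
 facet normal 0.580 0.624 0.523
  outer loop
   vertex 3.8 3.0 1.0
   vertex 2.2 3.9 1.7
   vertex 2.7 3.1 2.1
  endloop
 endfacet
 facet normal 0.894 0.079 0.441
  outer loop
   vertex 3.8 3.0 1.0
   vertex 2.7 0.4 3.7
   vertex 4.0 1.3 0.9
  endloop
 endfacet
 facet normal 0.672 0.378 0.637
  outer loop
   vertex 3.8 3.0 1.0
   vertex 2.7 3.1 2.1
   vertex 2.7 0.4 3.7
  endloop
 endfacet
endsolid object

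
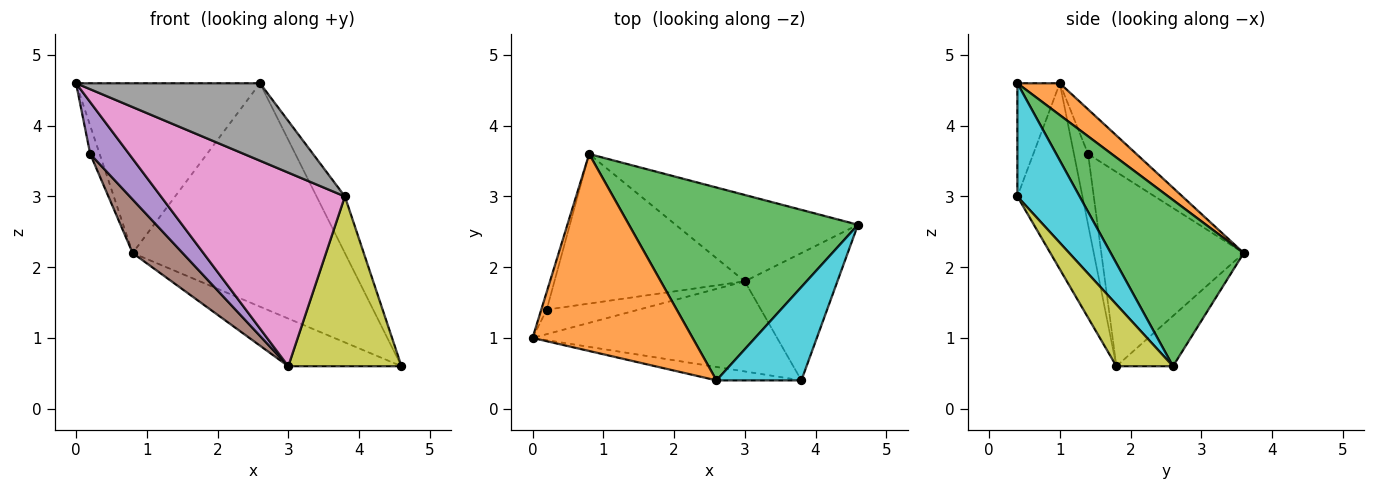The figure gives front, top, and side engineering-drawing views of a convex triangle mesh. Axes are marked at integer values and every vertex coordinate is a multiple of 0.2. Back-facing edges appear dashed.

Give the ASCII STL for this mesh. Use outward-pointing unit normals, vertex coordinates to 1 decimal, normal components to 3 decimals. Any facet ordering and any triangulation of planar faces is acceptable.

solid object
 facet normal -0.235 0.470 -0.851
  outer loop
   vertex 3.0 1.8 0.6
   vertex 0.8 3.6 2.2
   vertex 4.6 2.6 0.6
  endloop
 endfacet
 facet normal 0.149 0.646 0.749
  outer loop
   vertex 2.6 0.4 4.6
   vertex 0.8 3.6 2.2
   vertex 0.0 1.0 4.6
  endloop
 endfacet
 facet normal 0.429 0.684 0.590
  outer loop
   vertex 2.6 0.4 4.6
   vertex 4.6 2.6 0.6
   vertex 0.8 3.6 2.2
  endloop
 endfacet
 facet normal -0.975 0.190 -0.119
  outer loop
   vertex 0.2 1.4 3.6
   vertex 0.0 1.0 4.6
   vertex 0.8 3.6 2.2
  endloop
 endfacet
 facet normal -0.312 -0.859 -0.406
  outer loop
   vertex 0.2 1.4 3.6
   vertex 3.0 1.8 0.6
   vertex 0.0 1.0 4.6
  endloop
 endfacet
 facet normal -0.693 -0.243 -0.679
  outer loop
   vertex 0.2 1.4 3.6
   vertex 0.8 3.6 2.2
   vertex 3.0 1.8 0.6
  endloop
 endfacet
 facet normal -0.305 -0.863 -0.402
  outer loop
   vertex 3.8 0.4 3.0
   vertex 0.0 1.0 4.6
   vertex 3.0 1.8 0.6
  endloop
 endfacet
 facet normal -0.222 -0.961 -0.166
  outer loop
   vertex 3.8 0.4 3.0
   vertex 2.6 0.4 4.6
   vertex 0.0 1.0 4.6
  endloop
 endfacet
 facet normal 0.371 -0.743 -0.557
  outer loop
   vertex 3.8 0.4 3.0
   vertex 3.0 1.8 0.6
   vertex 4.6 2.6 0.6
  endloop
 endfacet
 facet normal 0.752 0.342 0.564
  outer loop
   vertex 3.8 0.4 3.0
   vertex 4.6 2.6 0.6
   vertex 2.6 0.4 4.6
  endloop
 endfacet
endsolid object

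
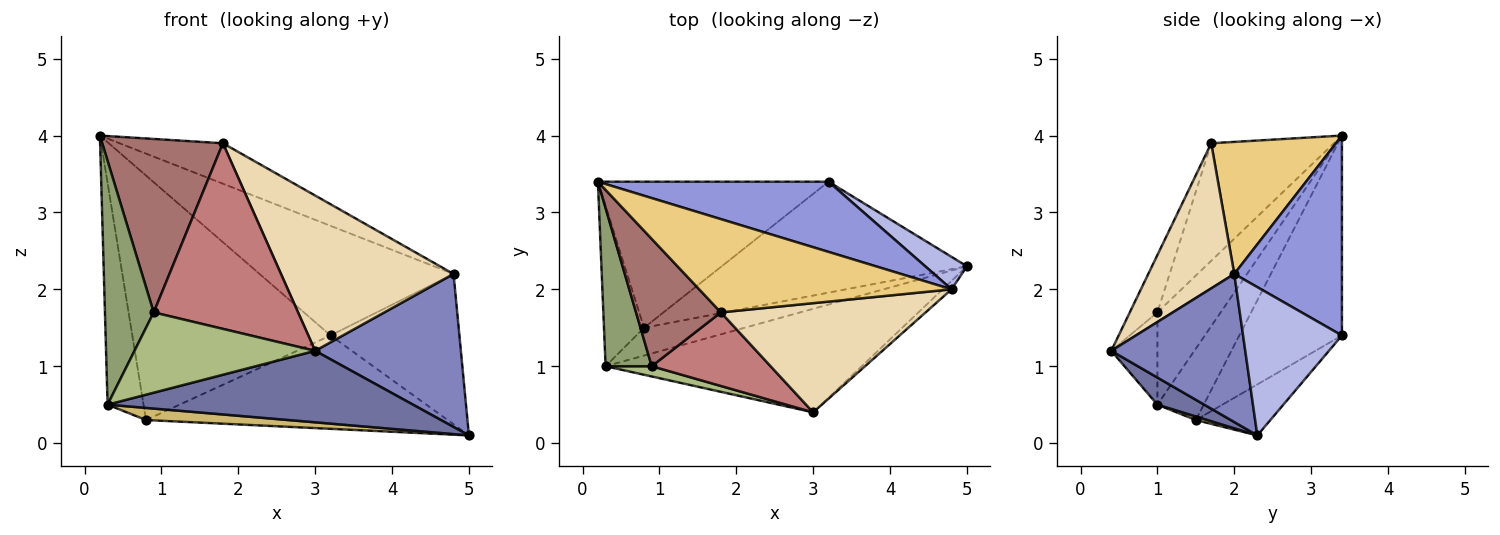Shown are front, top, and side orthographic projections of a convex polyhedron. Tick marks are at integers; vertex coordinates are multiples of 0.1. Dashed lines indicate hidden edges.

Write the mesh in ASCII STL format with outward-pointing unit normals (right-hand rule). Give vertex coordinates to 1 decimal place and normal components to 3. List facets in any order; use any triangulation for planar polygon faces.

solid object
 facet normal 0.087 -0.566 -0.820
  outer loop
   vertex 0.3 1.0 0.5
   vertex 5.0 2.3 0.1
   vertex 3.0 0.4 1.2
  endloop
 endfacet
 facet normal 0.676 -0.735 -0.041
  outer loop
   vertex 4.8 2.0 2.2
   vertex 3.0 0.4 1.2
   vertex 5.0 2.3 0.1
  endloop
 endfacet
 facet normal 0.423 0.763 0.488
  outer loop
   vertex 4.8 2.0 2.2
   vertex 3.2 3.4 1.4
   vertex 0.2 3.4 4.0
  endloop
 endfacet
 facet normal 0.600 0.782 0.169
  outer loop
   vertex 4.8 2.0 2.2
   vertex 5.0 2.3 0.1
   vertex 3.2 3.4 1.4
  endloop
 endfacet
 facet normal -0.736 -0.568 0.368
  outer loop
   vertex 0.9 1.0 1.7
   vertex 0.2 3.4 4.0
   vertex 0.3 1.0 0.5
  endloop
 endfacet
 facet normal -0.246 -0.962 0.123
  outer loop
   vertex 0.9 1.0 1.7
   vertex 0.3 1.0 0.5
   vertex 3.0 0.4 1.2
  endloop
 endfacet
 facet normal -0.406 0.784 -0.469
  outer loop
   vertex 0.8 1.5 0.3
   vertex 0.2 3.4 4.0
   vertex 3.2 3.4 1.4
  endloop
 endfacet
 facet normal -0.722 0.560 -0.405
  outer loop
   vertex 0.8 1.5 0.3
   vertex 0.3 1.0 0.5
   vertex 0.2 3.4 4.0
  endloop
 endfacet
 facet normal -0.157 0.636 -0.756
  outer loop
   vertex 0.8 1.5 0.3
   vertex 3.2 3.4 1.4
   vertex 5.0 2.3 0.1
  endloop
 endfacet
 facet normal 0.032 -0.399 -0.916
  outer loop
   vertex 0.8 1.5 0.3
   vertex 5.0 2.3 0.1
   vertex 0.3 1.0 0.5
  endloop
 endfacet
 facet normal 0.433 0.359 0.827
  outer loop
   vertex 1.8 1.7 3.9
   vertex 4.8 2.0 2.2
   vertex 0.2 3.4 4.0
  endloop
 endfacet
 facet normal 0.378 -0.758 0.533
  outer loop
   vertex 1.8 1.7 3.9
   vertex 3.0 0.4 1.2
   vertex 4.8 2.0 2.2
  endloop
 endfacet
 facet normal -0.634 -0.623 0.458
  outer loop
   vertex 1.8 1.7 3.9
   vertex 0.2 3.4 4.0
   vertex 0.9 1.0 1.7
  endloop
 endfacet
 facet normal -0.175 -0.915 0.363
  outer loop
   vertex 1.8 1.7 3.9
   vertex 0.9 1.0 1.7
   vertex 3.0 0.4 1.2
  endloop
 endfacet
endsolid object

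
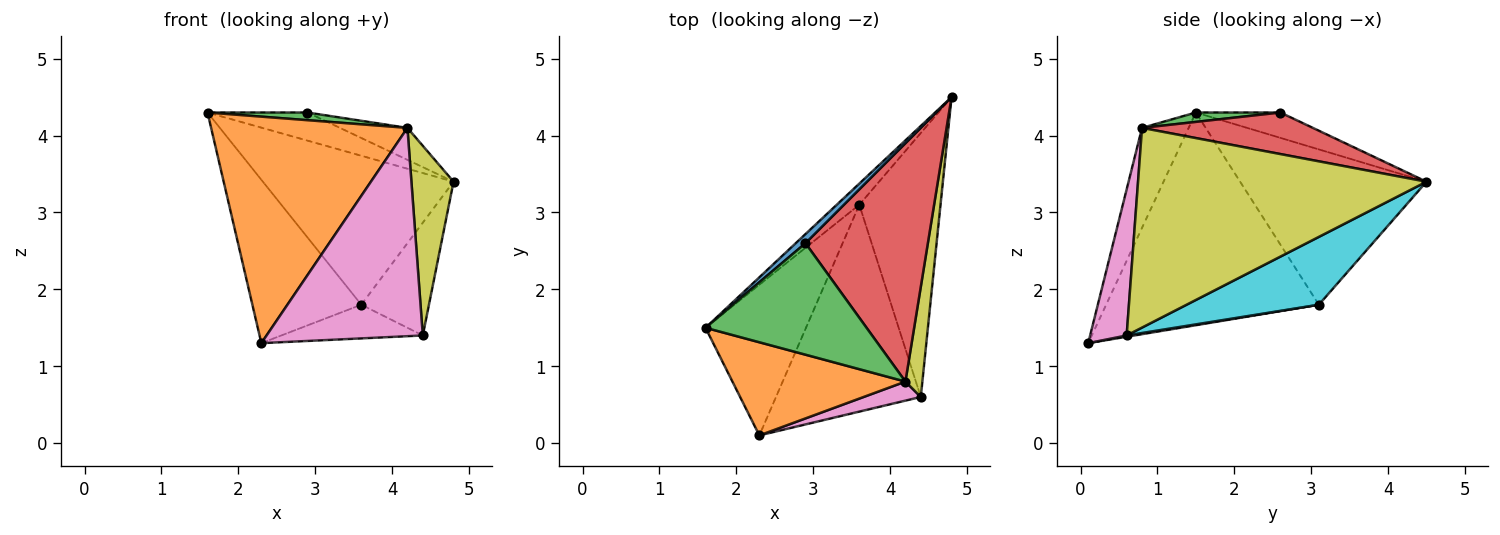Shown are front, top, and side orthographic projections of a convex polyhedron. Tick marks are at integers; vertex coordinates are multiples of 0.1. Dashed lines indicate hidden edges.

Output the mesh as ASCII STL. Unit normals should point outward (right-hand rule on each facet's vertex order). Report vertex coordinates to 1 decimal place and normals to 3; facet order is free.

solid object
 facet normal -0.627 0.741 0.241
  outer loop
   vertex 2.9 2.6 4.3
   vertex 4.8 4.5 3.4
   vertex 1.6 1.5 4.3
  endloop
 endfacet
 facet normal -0.215 -0.903 0.371
  outer loop
   vertex 4.2 0.8 4.1
   vertex 1.6 1.5 4.3
   vertex 2.3 0.1 1.3
  endloop
 endfacet
 facet normal 0.058 -0.069 0.996
  outer loop
   vertex 4.2 0.8 4.1
   vertex 2.9 2.6 4.3
   vertex 1.6 1.5 4.3
  endloop
 endfacet
 facet normal 0.319 0.126 0.939
  outer loop
   vertex 4.2 0.8 4.1
   vertex 4.8 4.5 3.4
   vertex 2.9 2.6 4.3
  endloop
 endfacet
 facet normal -0.695 0.711 -0.101
  outer loop
   vertex 3.6 3.1 1.8
   vertex 1.6 1.5 4.3
   vertex 4.8 4.5 3.4
  endloop
 endfacet
 facet normal -0.821 0.420 -0.388
  outer loop
   vertex 3.6 3.1 1.8
   vertex 2.3 0.1 1.3
   vertex 1.6 1.5 4.3
  endloop
 endfacet
 facet normal 0.227 -0.970 0.089
  outer loop
   vertex 4.4 0.6 1.4
   vertex 4.2 0.8 4.1
   vertex 2.3 0.1 1.3
  endloop
 endfacet
 facet normal 0.009 0.161 -0.987
  outer loop
   vertex 4.4 0.6 1.4
   vertex 2.3 0.1 1.3
   vertex 3.6 3.1 1.8
  endloop
 endfacet
 facet normal 0.986 -0.144 0.084
  outer loop
   vertex 4.4 0.6 1.4
   vertex 4.8 4.5 3.4
   vertex 4.2 0.8 4.1
  endloop
 endfacet
 facet normal 0.609 0.312 -0.729
  outer loop
   vertex 4.4 0.6 1.4
   vertex 3.6 3.1 1.8
   vertex 4.8 4.5 3.4
  endloop
 endfacet
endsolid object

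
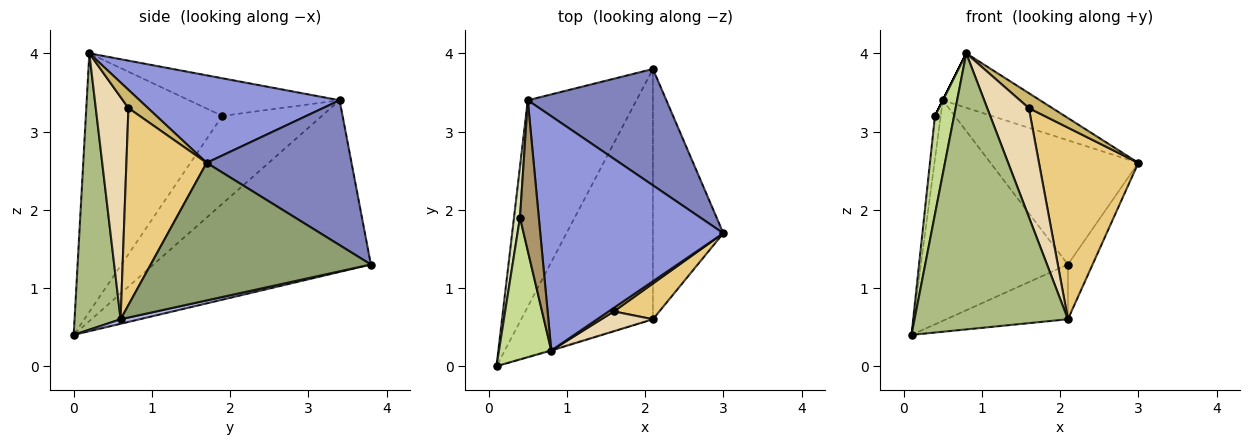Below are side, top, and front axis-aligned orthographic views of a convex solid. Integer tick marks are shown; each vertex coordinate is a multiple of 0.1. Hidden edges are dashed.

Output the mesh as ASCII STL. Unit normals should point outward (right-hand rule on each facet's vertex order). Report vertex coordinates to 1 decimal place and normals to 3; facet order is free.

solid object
 facet normal -0.734 0.496 -0.464
  outer loop
   vertex 0.5 3.4 3.4
   vertex 2.1 3.8 1.3
   vertex 0.1 0.0 0.4
  endloop
 endfacet
 facet normal 0.582 0.594 0.556
  outer loop
   vertex 0.5 3.4 3.4
   vertex 3.0 1.7 2.6
   vertex 2.1 3.8 1.3
  endloop
 endfacet
 facet normal 0.422 0.205 0.883
  outer loop
   vertex 0.5 3.4 3.4
   vertex 0.8 0.2 4.0
   vertex 3.0 1.7 2.6
  endloop
 endfacet
 facet normal 0.034 0.214 -0.976
  outer loop
   vertex 2.1 0.6 0.6
   vertex 0.1 0.0 0.4
   vertex 2.1 3.8 1.3
  endloop
 endfacet
 facet normal 0.886 0.099 -0.453
  outer loop
   vertex 2.1 0.6 0.6
   vertex 2.1 3.8 1.3
   vertex 3.0 1.7 2.6
  endloop
 endfacet
 facet normal 0.288 -0.958 -0.003
  outer loop
   vertex 2.1 0.6 0.6
   vertex 0.8 0.2 4.0
   vertex 0.1 0.0 0.4
  endloop
 endfacet
 facet normal -0.971 -0.136 0.196
  outer loop
   vertex 0.4 1.9 3.2
   vertex 0.1 0.0 0.4
   vertex 0.8 0.2 4.0
  endloop
 endfacet
 facet normal -0.996 0.057 0.068
  outer loop
   vertex 0.4 1.9 3.2
   vertex 0.5 3.4 3.4
   vertex 0.1 0.0 0.4
  endloop
 endfacet
 facet normal -0.894 0.000 0.447
  outer loop
   vertex 0.4 1.9 3.2
   vertex 0.8 0.2 4.0
   vertex 0.5 3.4 3.4
  endloop
 endfacet
 facet normal 0.630 -0.756 0.180
  outer loop
   vertex 1.6 0.7 3.3
   vertex 3.0 1.7 2.6
   vertex 0.8 0.2 4.0
  endloop
 endfacet
 facet normal 0.622 -0.770 0.144
  outer loop
   vertex 1.6 0.7 3.3
   vertex 2.1 0.6 0.6
   vertex 3.0 1.7 2.6
  endloop
 endfacet
 facet normal 0.611 -0.779 0.142
  outer loop
   vertex 1.6 0.7 3.3
   vertex 0.8 0.2 4.0
   vertex 2.1 0.6 0.6
  endloop
 endfacet
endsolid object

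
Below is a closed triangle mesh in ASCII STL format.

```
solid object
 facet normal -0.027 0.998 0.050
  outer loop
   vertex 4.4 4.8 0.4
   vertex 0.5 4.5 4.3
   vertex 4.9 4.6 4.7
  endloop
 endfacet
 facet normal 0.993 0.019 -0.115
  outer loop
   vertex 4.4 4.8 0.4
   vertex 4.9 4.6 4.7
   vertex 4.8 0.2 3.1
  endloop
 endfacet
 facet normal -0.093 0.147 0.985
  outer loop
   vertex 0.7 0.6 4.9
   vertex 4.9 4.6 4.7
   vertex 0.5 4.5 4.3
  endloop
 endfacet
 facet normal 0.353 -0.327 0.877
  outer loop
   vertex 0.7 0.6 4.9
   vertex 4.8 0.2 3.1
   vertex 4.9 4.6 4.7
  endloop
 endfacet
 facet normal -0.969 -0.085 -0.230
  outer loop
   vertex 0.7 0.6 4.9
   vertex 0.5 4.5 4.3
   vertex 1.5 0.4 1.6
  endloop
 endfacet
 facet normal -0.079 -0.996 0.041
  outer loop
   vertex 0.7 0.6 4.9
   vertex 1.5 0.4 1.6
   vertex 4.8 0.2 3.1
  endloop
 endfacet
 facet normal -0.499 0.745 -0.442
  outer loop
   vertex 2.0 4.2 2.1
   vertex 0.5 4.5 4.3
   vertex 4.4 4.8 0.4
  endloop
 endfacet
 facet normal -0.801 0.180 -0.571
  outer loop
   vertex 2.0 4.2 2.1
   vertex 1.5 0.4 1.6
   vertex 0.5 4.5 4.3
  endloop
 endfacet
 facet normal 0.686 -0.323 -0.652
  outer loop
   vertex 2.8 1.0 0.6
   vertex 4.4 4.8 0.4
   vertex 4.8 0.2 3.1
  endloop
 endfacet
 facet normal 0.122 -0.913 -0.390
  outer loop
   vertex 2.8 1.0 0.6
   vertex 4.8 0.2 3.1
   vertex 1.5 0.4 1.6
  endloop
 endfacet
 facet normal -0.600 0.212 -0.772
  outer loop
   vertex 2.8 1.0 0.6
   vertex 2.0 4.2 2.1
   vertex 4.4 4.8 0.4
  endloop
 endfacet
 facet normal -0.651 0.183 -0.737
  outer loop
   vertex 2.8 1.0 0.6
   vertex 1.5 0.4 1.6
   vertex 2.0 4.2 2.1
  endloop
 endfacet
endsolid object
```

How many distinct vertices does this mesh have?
8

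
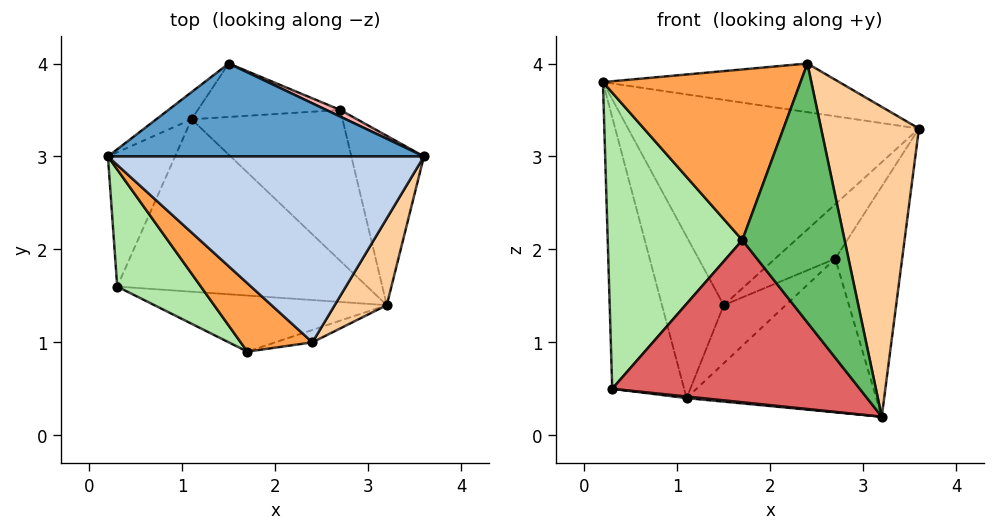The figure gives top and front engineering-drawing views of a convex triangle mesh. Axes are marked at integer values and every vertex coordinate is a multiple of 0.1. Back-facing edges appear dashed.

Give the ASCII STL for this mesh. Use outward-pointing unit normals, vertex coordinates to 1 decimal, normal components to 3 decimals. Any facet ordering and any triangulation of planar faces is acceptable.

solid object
 facet normal 0.061 0.909 0.412
  outer loop
   vertex 1.5 4.0 1.4
   vertex 0.2 3.0 3.8
   vertex 3.6 3.0 3.3
  endloop
 endfacet
 facet normal 0.141 0.251 0.958
  outer loop
   vertex 2.4 1.0 4.0
   vertex 3.6 3.0 3.3
   vertex 0.2 3.0 3.8
  endloop
 endfacet
 facet normal -0.660 -0.698 0.280
  outer loop
   vertex 2.4 1.0 4.0
   vertex 0.2 3.0 3.8
   vertex 1.7 0.9 2.1
  endloop
 endfacet
 facet normal 0.870 -0.475 0.133
  outer loop
   vertex 2.4 1.0 4.0
   vertex 3.2 1.4 0.2
   vertex 3.6 3.0 3.3
  endloop
 endfacet
 facet normal 0.263 -0.964 -0.046
  outer loop
   vertex 2.4 1.0 4.0
   vertex 1.7 0.9 2.1
   vertex 3.2 1.4 0.2
  endloop
 endfacet
 facet normal -0.663 -0.696 0.275
  outer loop
   vertex 0.3 1.6 0.5
   vertex 1.7 0.9 2.1
   vertex 0.2 3.0 3.8
  endloop
 endfacet
 facet normal -0.099 -0.940 -0.325
  outer loop
   vertex 0.3 1.6 0.5
   vertex 3.2 1.4 0.2
   vertex 1.7 0.9 2.1
  endloop
 endfacet
 facet normal 0.341 0.933 0.114
  outer loop
   vertex 2.7 3.5 1.9
   vertex 1.5 4.0 1.4
   vertex 3.6 3.0 3.3
  endloop
 endfacet
 facet normal 0.808 0.475 -0.349
  outer loop
   vertex 2.7 3.5 1.9
   vertex 3.6 3.0 3.3
   vertex 3.2 1.4 0.2
  endloop
 endfacet
 facet normal -0.729 0.675 -0.114
  outer loop
   vertex 1.1 3.4 0.4
   vertex 0.2 3.0 3.8
   vertex 1.5 4.0 1.4
  endloop
 endfacet
 facet normal -0.901 0.390 -0.193
  outer loop
   vertex 1.1 3.4 0.4
   vertex 0.3 1.6 0.5
   vertex 0.2 3.0 3.8
  endloop
 endfacet
 facet normal -0.104 -0.009 -0.995
  outer loop
   vertex 1.1 3.4 0.4
   vertex 3.2 1.4 0.2
   vertex 0.3 1.6 0.5
  endloop
 endfacet
 facet normal 0.507 0.634 -0.583
  outer loop
   vertex 1.1 3.4 0.4
   vertex 1.5 4.0 1.4
   vertex 2.7 3.5 1.9
  endloop
 endfacet
 facet normal 0.522 0.608 -0.598
  outer loop
   vertex 1.1 3.4 0.4
   vertex 2.7 3.5 1.9
   vertex 3.2 1.4 0.2
  endloop
 endfacet
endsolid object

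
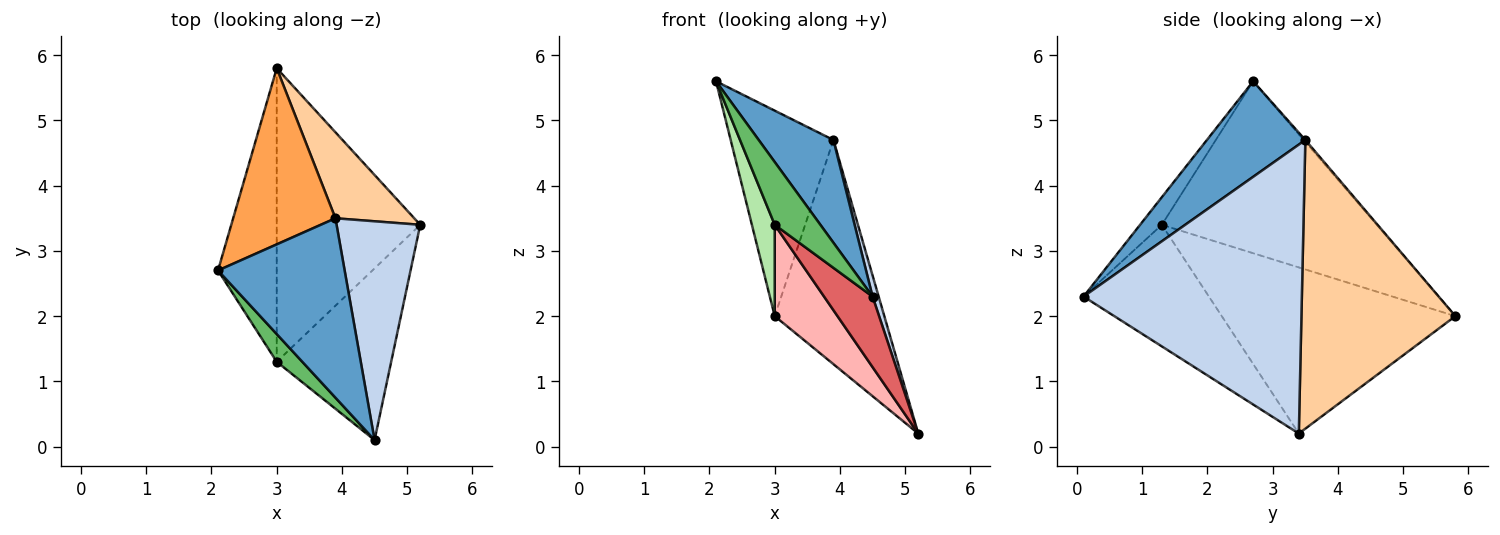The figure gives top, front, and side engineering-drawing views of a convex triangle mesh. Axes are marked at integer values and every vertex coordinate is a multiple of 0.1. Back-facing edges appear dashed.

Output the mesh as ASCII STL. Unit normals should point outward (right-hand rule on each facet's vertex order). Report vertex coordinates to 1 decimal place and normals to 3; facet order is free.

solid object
 facet normal 0.548 -0.416 0.726
  outer loop
   vertex 3.9 3.5 4.7
   vertex 2.1 2.7 5.6
   vertex 4.5 0.1 2.3
  endloop
 endfacet
 facet normal 0.960 -0.027 0.278
  outer loop
   vertex 3.9 3.5 4.7
   vertex 4.5 0.1 2.3
   vertex 5.2 3.4 0.2
  endloop
 endfacet
 facet normal -0.012 0.759 0.651
  outer loop
   vertex 3.9 3.5 4.7
   vertex 3.0 5.8 2.0
   vertex 2.1 2.7 5.6
  endloop
 endfacet
 facet normal 0.795 0.566 0.217
  outer loop
   vertex 3.9 3.5 4.7
   vertex 5.2 3.4 0.2
   vertex 3.0 5.8 2.0
  endloop
 endfacet
 facet normal -0.399 -0.839 0.370
  outer loop
   vertex 3.0 1.3 3.4
   vertex 4.5 0.1 2.3
   vertex 2.1 2.7 5.6
  endloop
 endfacet
 facet normal -0.942 -0.100 -0.322
  outer loop
   vertex 3.0 1.3 3.4
   vertex 2.1 2.7 5.6
   vertex 3.0 5.8 2.0
  endloop
 endfacet
 facet normal -0.701 -0.271 -0.660
  outer loop
   vertex 3.0 1.3 3.4
   vertex 5.2 3.4 0.2
   vertex 4.5 0.1 2.3
  endloop
 endfacet
 facet normal -0.742 -0.199 -0.641
  outer loop
   vertex 3.0 1.3 3.4
   vertex 3.0 5.8 2.0
   vertex 5.2 3.4 0.2
  endloop
 endfacet
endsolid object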